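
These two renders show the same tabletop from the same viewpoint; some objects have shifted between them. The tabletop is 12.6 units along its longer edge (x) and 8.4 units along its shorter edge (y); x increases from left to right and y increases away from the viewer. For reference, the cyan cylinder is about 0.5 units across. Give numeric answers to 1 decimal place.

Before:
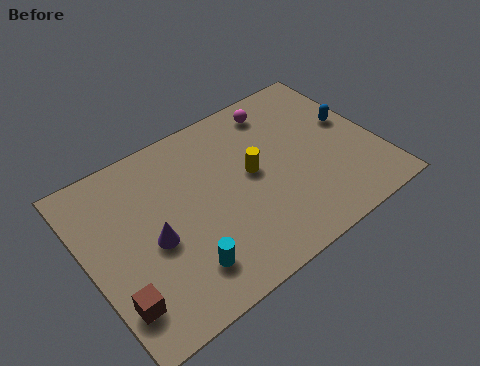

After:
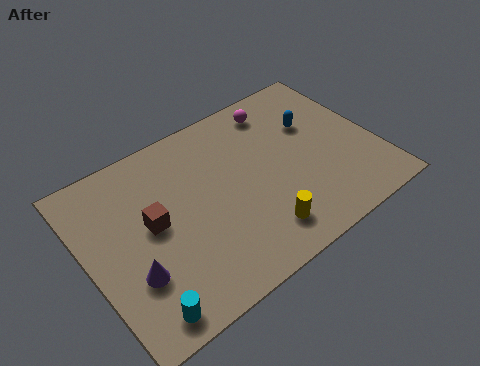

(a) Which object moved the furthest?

the brown cube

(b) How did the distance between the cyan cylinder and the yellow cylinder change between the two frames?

+0.8

The distance was about 4.5 in the first image and 5.3 in the second, so they moved 0.8 units further apart.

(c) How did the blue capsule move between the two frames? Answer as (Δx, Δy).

(-1.5, 0.7)

The blue capsule was at about (11.7, 4.8) and moved to about (10.2, 5.5).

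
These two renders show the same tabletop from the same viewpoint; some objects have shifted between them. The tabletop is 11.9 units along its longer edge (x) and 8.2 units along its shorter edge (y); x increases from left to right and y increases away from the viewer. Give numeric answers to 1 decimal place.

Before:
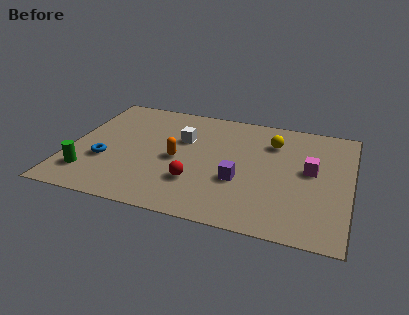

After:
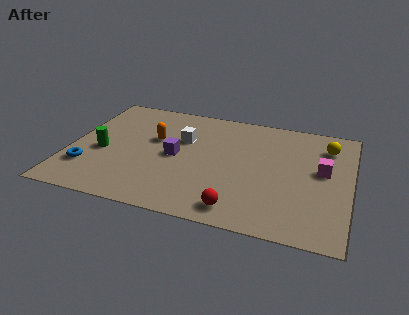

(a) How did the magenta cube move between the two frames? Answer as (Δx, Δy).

(0.5, 0.1)

The magenta cube was at about (10.2, 4.5) and moved to about (10.7, 4.6).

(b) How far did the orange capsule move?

1.6

From (4.6, 3.8) to (3.5, 5.0), the orange capsule covered √(1.1² + 1.2²) ≈ 1.6 units.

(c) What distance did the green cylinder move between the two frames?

1.7

The green cylinder was near (1.0, 1.8) before and (1.4, 3.5) after, so it travelled √(0.4² + 1.7²) ≈ 1.7 units.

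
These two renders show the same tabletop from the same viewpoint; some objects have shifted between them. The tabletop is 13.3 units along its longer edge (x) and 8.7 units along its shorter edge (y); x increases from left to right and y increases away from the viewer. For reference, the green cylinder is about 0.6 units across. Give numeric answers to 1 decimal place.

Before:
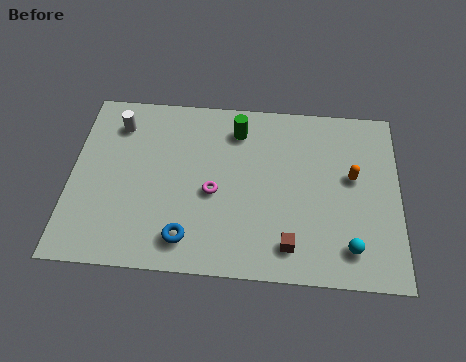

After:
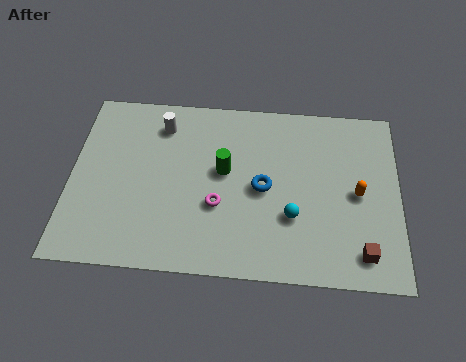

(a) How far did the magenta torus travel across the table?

0.6

The magenta torus moved from about (5.8, 3.8) to (6.0, 3.2), a distance of √(0.2² + 0.6²) ≈ 0.6.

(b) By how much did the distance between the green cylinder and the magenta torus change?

-1.6

They were about 3.3 units apart before and 1.7 after — 1.6 units closer together.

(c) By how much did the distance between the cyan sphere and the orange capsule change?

-0.5

They were about 3.4 units apart before and 2.9 after — 0.5 units closer together.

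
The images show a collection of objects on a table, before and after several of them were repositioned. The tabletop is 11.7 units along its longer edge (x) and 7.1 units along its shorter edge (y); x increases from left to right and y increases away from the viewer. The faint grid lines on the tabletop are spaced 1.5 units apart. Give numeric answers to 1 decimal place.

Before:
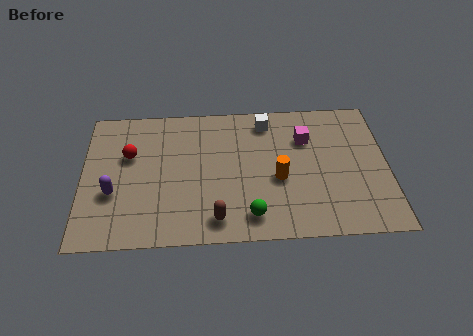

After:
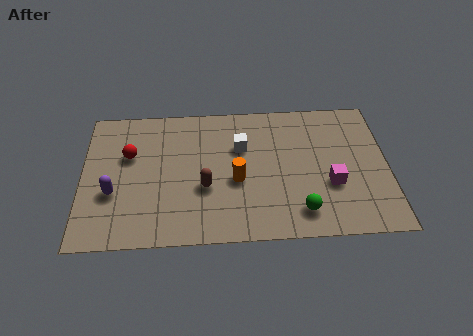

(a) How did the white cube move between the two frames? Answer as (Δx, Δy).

(-1.0, -1.3)

From the two frames, the white cube sits at roughly (7.1, 6.0) before and (6.1, 4.7) after.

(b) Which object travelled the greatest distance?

the magenta cube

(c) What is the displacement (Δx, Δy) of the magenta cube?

(0.9, -2.4)

The magenta cube started near (8.6, 5.0) and ended near (9.5, 2.6).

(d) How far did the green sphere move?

1.9

From (6.4, 1.2) to (8.3, 1.3), the green sphere covered √(1.9² + 0.1²) ≈ 1.9 units.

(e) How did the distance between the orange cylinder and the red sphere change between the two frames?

-1.5

The distance was about 5.9 in the first image and 4.4 in the second, so they moved 1.5 units closer together.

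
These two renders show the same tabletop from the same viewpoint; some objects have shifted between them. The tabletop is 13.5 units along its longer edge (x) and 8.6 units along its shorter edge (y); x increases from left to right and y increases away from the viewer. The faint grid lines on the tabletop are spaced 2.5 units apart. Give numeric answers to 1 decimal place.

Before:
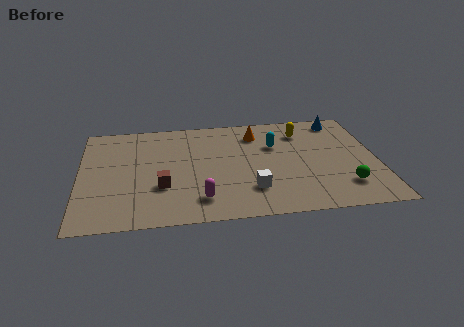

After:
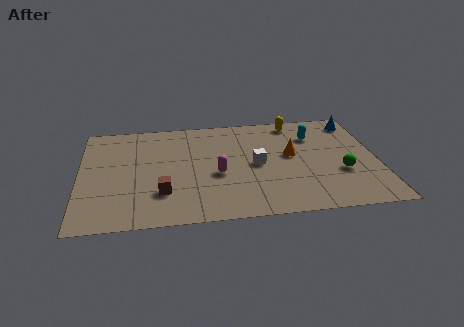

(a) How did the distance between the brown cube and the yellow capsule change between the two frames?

+0.6

They were about 7.5 units apart before and 8.1 after — 0.6 units further apart.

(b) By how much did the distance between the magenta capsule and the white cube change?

-0.5

Before: roughly 2.4 units apart; after: 1.9. That's 0.5 units closer together.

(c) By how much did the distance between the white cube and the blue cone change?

-1.2

The distance was about 6.8 in the first image and 5.6 in the second, so they moved 1.2 units closer together.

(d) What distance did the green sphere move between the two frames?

1.1

The green sphere was near (11.9, 2.0) before and (11.8, 3.1) after, so it travelled √(0.1² + 1.1²) ≈ 1.1 units.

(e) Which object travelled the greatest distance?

the orange cone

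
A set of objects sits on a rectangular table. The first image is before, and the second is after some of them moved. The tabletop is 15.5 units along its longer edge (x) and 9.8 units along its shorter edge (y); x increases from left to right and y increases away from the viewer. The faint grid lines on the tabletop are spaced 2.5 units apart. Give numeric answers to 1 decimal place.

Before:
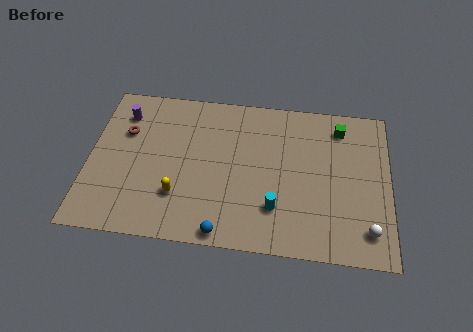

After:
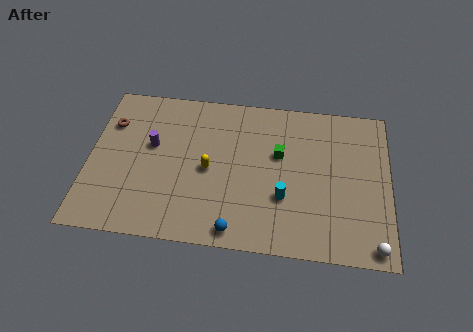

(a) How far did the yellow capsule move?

2.3

The yellow capsule was near (4.7, 2.8) before and (6.2, 4.6) after, so it travelled √(1.5² + 1.8²) ≈ 2.3 units.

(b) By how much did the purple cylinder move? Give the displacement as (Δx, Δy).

(1.6, -1.9)

The purple cylinder started near (1.6, 7.7) and ended near (3.2, 5.8).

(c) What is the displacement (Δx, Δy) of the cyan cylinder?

(0.4, 0.7)

The cyan cylinder was at about (9.7, 2.6) and moved to about (10.1, 3.3).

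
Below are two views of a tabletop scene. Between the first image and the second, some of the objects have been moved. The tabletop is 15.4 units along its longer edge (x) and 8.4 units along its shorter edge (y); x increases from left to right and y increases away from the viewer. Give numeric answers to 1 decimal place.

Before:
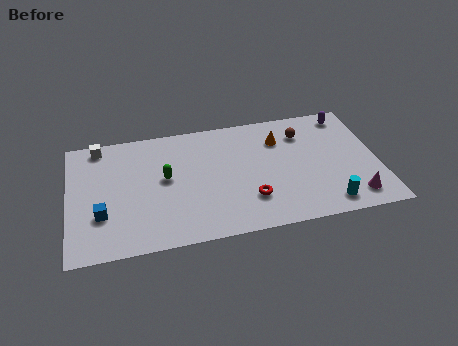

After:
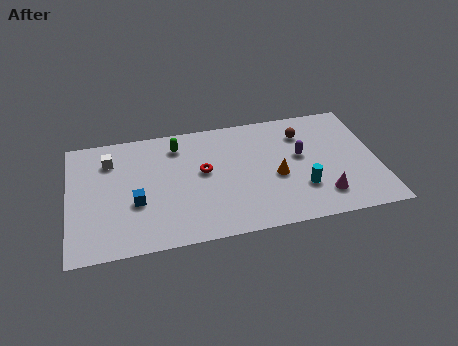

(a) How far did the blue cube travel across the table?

1.8

From (1.6, 2.7) to (3.3, 3.2), the blue cube covered √(1.7² + 0.5²) ≈ 1.8 units.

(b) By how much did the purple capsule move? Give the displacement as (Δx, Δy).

(-2.5, -2.5)

The purple capsule was at about (14.1, 7.3) and moved to about (11.6, 4.8).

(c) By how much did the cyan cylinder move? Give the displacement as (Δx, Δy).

(-1.2, 1.3)

The cyan cylinder was at about (12.7, 1.2) and moved to about (11.5, 2.5).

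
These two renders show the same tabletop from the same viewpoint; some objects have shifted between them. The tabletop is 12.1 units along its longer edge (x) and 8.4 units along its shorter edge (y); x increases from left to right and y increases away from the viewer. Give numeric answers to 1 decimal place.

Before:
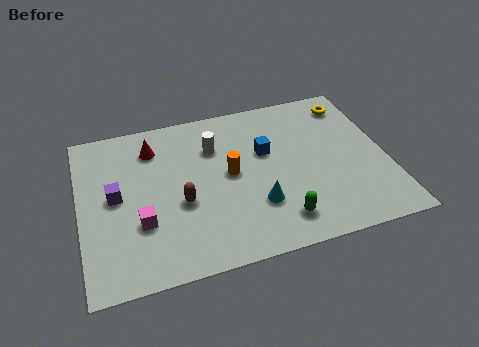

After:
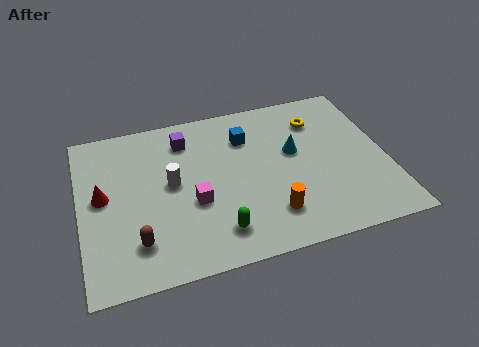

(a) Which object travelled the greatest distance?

the purple cube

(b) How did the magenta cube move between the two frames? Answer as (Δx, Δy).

(2.1, 0.5)

From the two frames, the magenta cube sits at roughly (2.3, 2.8) before and (4.4, 3.3) after.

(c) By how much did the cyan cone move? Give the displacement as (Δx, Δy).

(1.7, 2.4)

The cyan cone was at about (6.8, 2.5) and moved to about (8.5, 4.9).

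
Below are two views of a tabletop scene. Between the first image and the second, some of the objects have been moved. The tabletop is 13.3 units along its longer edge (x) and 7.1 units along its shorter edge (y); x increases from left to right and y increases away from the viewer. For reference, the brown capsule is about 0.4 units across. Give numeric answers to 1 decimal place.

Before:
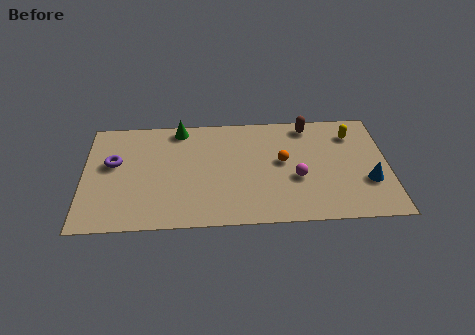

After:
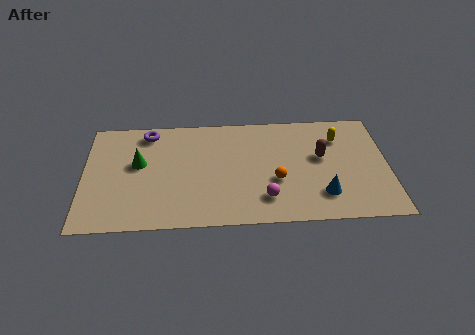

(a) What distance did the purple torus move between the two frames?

2.4

From (1.3, 4.2) to (2.8, 6.1), the purple torus covered √(1.5² + 1.9²) ≈ 2.4 units.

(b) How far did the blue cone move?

2.1

The blue cone moved from about (12.4, 2.4) to (10.4, 1.7), a distance of √(2.0² + 0.7²) ≈ 2.1.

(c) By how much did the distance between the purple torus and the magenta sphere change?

-1.3

Before: roughly 8.1 units apart; after: 6.8. That's 1.3 units closer together.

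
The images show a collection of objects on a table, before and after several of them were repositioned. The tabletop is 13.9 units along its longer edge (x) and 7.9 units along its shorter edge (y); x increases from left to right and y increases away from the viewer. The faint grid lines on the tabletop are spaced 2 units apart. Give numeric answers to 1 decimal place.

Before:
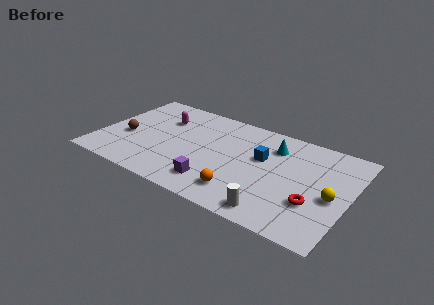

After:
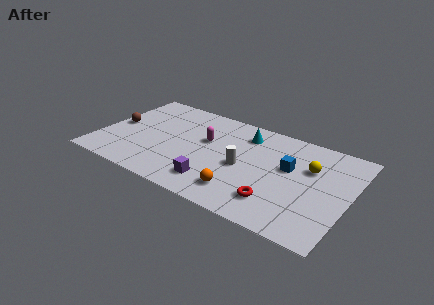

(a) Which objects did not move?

the orange sphere and the purple cube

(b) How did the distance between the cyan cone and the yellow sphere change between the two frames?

-0.3

The distance was about 4.3 in the first image and 4.0 in the second, so they moved 0.3 units closer together.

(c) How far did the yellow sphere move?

2.2

The yellow sphere was near (13.0, 3.5) before and (11.6, 5.2) after, so it travelled √(1.4² + 1.7²) ≈ 2.2 units.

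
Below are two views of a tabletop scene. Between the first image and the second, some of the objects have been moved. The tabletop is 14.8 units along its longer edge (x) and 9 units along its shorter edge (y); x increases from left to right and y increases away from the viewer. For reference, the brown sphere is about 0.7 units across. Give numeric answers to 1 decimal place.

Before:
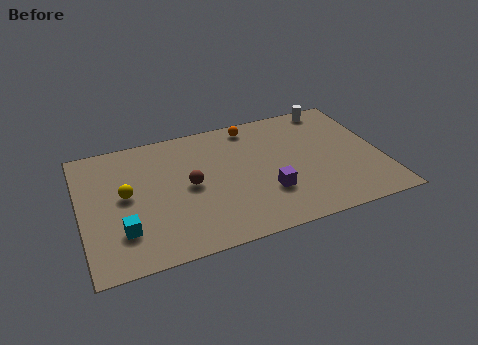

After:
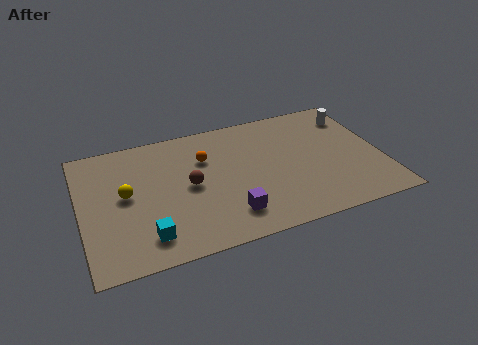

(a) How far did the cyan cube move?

1.3

The cyan cube was near (1.9, 2.4) before and (3.0, 1.7) after, so it travelled √(1.1² + 0.7²) ≈ 1.3 units.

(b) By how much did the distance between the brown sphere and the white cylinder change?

+0.6

Before: roughly 8.3 units apart; after: 8.9. That's 0.6 units further apart.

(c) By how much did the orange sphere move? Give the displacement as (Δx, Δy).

(-2.5, -1.7)

From the two frames, the orange sphere sits at roughly (8.7, 7.9) before and (6.2, 6.2) after.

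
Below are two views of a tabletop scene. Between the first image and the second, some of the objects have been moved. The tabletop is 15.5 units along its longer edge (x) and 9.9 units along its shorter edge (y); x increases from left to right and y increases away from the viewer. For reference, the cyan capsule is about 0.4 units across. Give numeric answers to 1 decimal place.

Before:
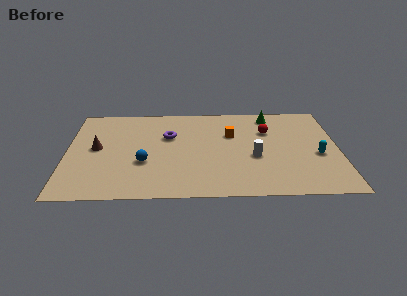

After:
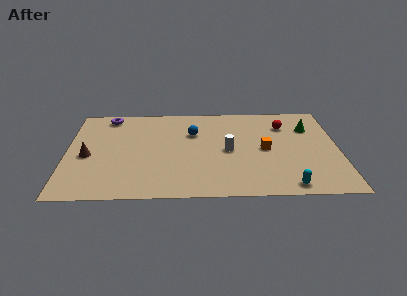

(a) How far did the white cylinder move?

1.7

From (10.7, 4.0) to (9.2, 4.7), the white cylinder covered √(1.5² + 0.7²) ≈ 1.7 units.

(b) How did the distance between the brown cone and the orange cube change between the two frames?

+2.3

They were about 7.8 units apart before and 10.1 after — 2.3 units further apart.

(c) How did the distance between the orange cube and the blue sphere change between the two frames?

-1.3

Before: roughly 5.8 units apart; after: 4.5. That's 1.3 units closer together.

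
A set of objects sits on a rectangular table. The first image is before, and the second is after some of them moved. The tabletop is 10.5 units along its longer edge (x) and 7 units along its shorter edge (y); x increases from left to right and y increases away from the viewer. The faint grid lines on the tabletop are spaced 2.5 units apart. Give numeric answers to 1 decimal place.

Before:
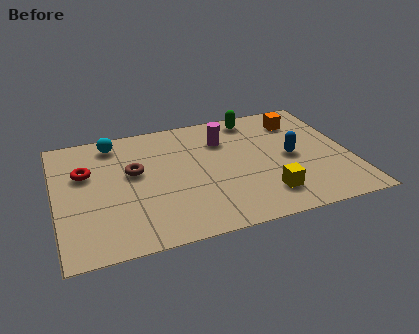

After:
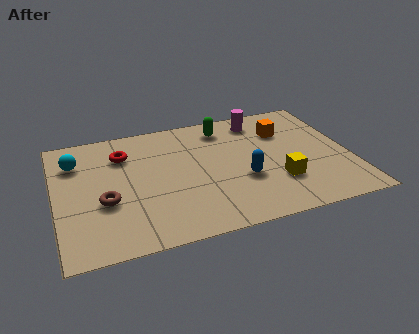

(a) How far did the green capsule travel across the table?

1.1

The green capsule was near (7.3, 6.1) before and (6.2, 5.8) after, so it travelled √(1.1² + 0.3²) ≈ 1.1 units.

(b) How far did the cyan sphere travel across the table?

1.6

The cyan sphere was near (2.2, 6.0) before and (0.8, 5.2) after, so it travelled √(1.4² + 0.8²) ≈ 1.6 units.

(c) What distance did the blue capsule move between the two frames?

2.0

The blue capsule moved from about (8.4, 3.4) to (6.6, 2.6), a distance of √(1.8² + 0.8²) ≈ 2.0.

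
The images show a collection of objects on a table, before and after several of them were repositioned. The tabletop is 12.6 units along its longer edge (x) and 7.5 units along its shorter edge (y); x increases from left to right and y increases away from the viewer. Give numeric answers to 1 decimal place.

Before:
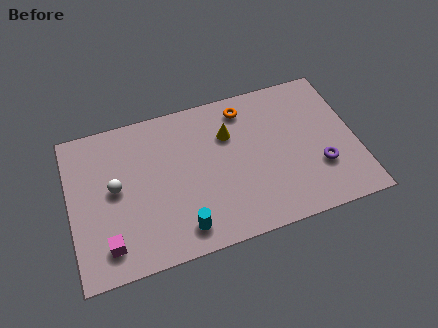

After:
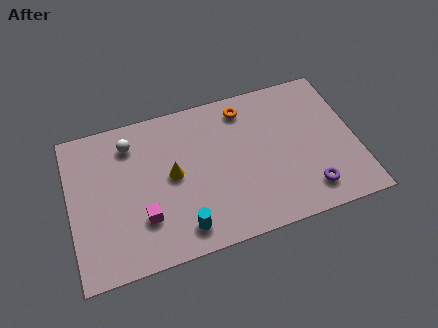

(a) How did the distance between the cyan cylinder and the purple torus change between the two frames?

-0.7

Before: roughly 6.3 units apart; after: 5.6. That's 0.7 units closer together.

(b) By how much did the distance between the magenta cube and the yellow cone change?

-4.6

Before: roughly 6.8 units apart; after: 2.2. That's 4.6 units closer together.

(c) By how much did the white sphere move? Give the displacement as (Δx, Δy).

(0.8, 2.0)

The white sphere was at about (2.0, 4.0) and moved to about (2.8, 6.0).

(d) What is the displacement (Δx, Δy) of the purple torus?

(-0.6, -1.0)

The purple torus started near (10.9, 2.4) and ended near (10.3, 1.4).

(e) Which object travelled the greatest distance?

the yellow cone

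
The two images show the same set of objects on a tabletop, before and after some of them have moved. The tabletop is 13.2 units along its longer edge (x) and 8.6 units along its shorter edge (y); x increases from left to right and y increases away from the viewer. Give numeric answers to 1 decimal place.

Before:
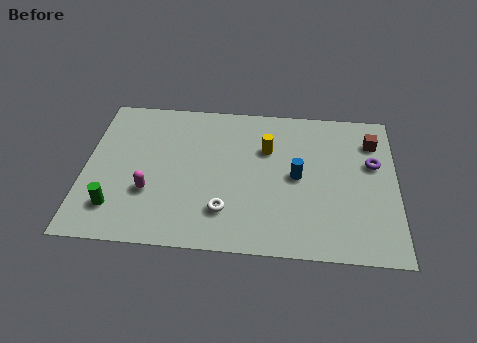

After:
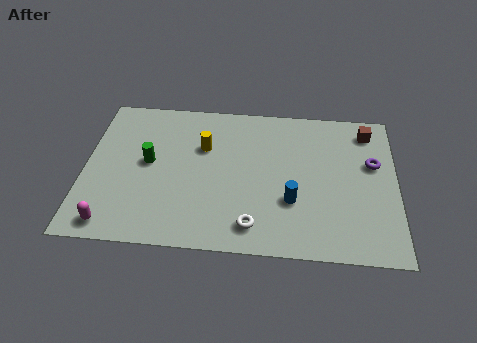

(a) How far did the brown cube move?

0.6

The brown cube moved from about (12.2, 6.6) to (12.0, 7.2), a distance of √(0.2² + 0.6²) ≈ 0.6.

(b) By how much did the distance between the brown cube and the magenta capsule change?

+2.3

Before: roughly 10.1 units apart; after: 12.4. That's 2.3 units further apart.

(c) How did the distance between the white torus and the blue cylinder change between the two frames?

-1.5

Before: roughly 3.7 units apart; after: 2.2. That's 1.5 units closer together.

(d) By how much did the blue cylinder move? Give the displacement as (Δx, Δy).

(-0.2, -1.4)

The blue cylinder was at about (9.0, 4.3) and moved to about (8.8, 2.9).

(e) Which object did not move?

the purple torus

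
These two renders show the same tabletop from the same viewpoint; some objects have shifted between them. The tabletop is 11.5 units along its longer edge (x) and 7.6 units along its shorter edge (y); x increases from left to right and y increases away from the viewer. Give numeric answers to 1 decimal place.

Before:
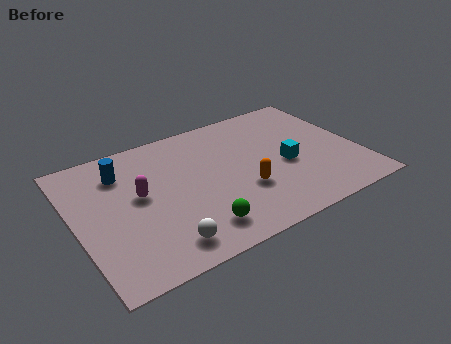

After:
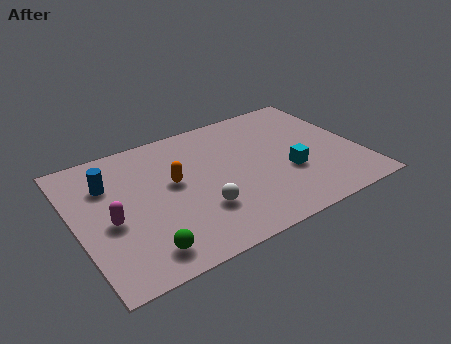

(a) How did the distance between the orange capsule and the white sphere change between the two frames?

-1.6

The distance was about 3.8 in the first image and 2.2 in the second, so they moved 1.6 units closer together.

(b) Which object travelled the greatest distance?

the orange capsule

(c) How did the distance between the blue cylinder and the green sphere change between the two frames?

-0.7

The distance was about 5.0 in the first image and 4.3 in the second, so they moved 0.7 units closer together.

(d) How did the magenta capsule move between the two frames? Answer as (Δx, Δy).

(-1.3, -0.9)

The magenta capsule started near (2.6, 4.2) and ended near (1.3, 3.3).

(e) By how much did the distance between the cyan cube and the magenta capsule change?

+1.2

Before: roughly 6.0 units apart; after: 7.2. That's 1.2 units further apart.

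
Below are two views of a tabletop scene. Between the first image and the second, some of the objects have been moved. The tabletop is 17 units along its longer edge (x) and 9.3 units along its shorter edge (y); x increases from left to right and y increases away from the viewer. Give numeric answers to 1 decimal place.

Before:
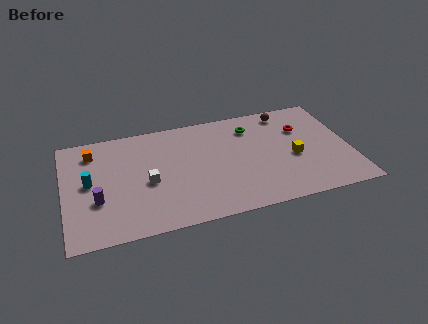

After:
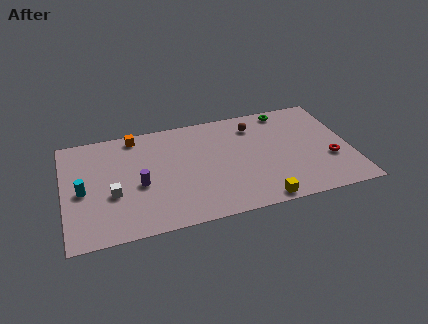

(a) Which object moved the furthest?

the yellow cube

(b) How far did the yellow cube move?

3.9

The yellow cube was near (13.6, 4.0) before and (11.3, 0.8) after, so it travelled √(2.3² + 3.2²) ≈ 3.9 units.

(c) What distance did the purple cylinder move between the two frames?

2.6

The purple cylinder moved from about (1.9, 3.3) to (4.4, 4.0), a distance of √(2.5² + 0.7²) ≈ 2.6.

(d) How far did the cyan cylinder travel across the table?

0.7

The cyan cylinder was near (1.5, 4.9) before and (1.1, 4.3) after, so it travelled √(0.4² + 0.6²) ≈ 0.7 units.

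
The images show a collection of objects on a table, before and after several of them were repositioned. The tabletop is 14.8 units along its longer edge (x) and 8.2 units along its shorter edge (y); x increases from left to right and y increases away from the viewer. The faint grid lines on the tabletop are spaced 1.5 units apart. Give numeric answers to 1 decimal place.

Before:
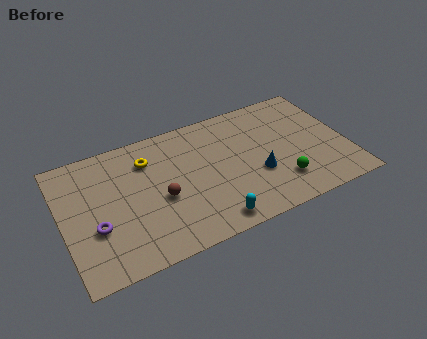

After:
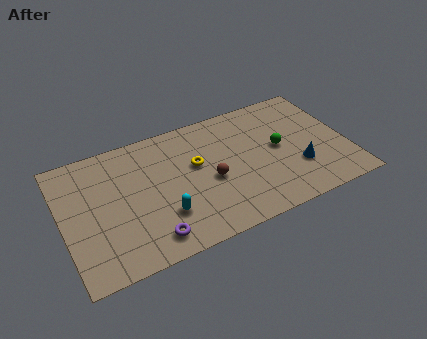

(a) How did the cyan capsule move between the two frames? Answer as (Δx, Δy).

(-2.3, 1.4)

The cyan capsule started near (7.3, 1.0) and ended near (5.0, 2.4).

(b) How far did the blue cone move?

2.1

The blue cone moved from about (10.0, 3.0) to (12.1, 2.6), a distance of √(2.1² + 0.4²) ≈ 2.1.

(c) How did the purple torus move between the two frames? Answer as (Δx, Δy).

(2.6, -1.7)

The purple torus started near (1.6, 3.0) and ended near (4.2, 1.3).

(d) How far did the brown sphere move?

2.6

The brown sphere moved from about (5.0, 3.5) to (7.6, 3.6), a distance of √(2.6² + 0.1²) ≈ 2.6.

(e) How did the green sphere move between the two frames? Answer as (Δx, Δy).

(0.2, 2.3)

From the two frames, the green sphere sits at roughly (11.1, 2.0) before and (11.3, 4.3) after.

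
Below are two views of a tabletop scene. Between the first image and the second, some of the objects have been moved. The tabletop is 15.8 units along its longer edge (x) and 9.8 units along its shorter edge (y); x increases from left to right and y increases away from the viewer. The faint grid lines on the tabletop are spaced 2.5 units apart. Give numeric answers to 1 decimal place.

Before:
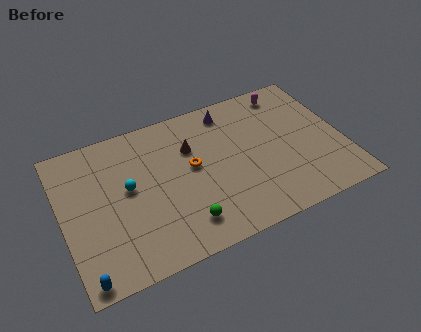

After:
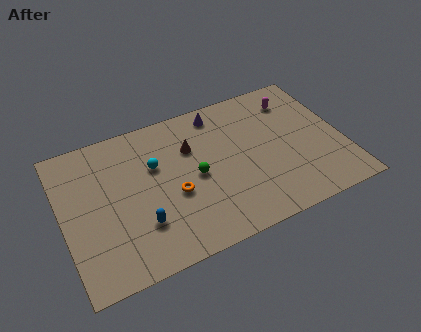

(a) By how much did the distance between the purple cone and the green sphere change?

-3.1

The distance was about 7.3 in the first image and 4.2 in the second, so they moved 3.1 units closer together.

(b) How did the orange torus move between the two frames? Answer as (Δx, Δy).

(-1.2, -1.4)

From the two frames, the orange torus sits at roughly (7.3, 5.4) before and (6.1, 4.0) after.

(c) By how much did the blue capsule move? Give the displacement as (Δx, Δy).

(3.3, 2.0)

The blue capsule was at about (0.8, 0.8) and moved to about (4.1, 2.8).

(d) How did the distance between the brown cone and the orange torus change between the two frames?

+1.7

They were about 1.3 units apart before and 3.0 after — 1.7 units further apart.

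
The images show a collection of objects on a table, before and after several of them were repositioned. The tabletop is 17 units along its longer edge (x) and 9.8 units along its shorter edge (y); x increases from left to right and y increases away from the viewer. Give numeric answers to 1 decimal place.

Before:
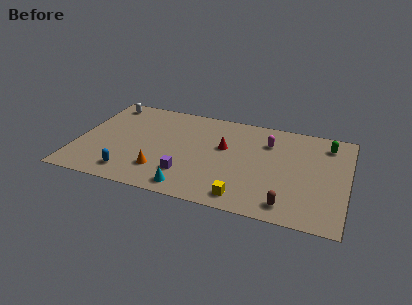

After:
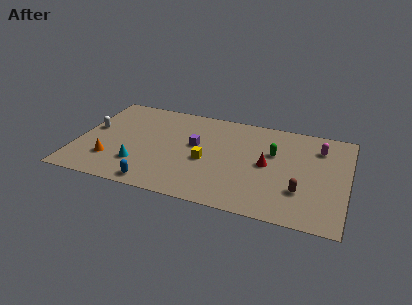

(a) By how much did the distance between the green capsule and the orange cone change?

-0.9

They were about 11.5 units apart before and 10.6 after — 0.9 units closer together.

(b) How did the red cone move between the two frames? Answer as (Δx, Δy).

(2.8, -1.0)

The red cone was at about (9.2, 5.9) and moved to about (12.0, 4.9).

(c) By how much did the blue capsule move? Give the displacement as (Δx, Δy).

(1.7, -0.6)

The blue capsule was at about (3.6, 1.6) and moved to about (5.3, 1.0).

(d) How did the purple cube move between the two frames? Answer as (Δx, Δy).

(0.3, 3.1)

From the two frames, the purple cube sits at roughly (7.1, 2.5) before and (7.4, 5.6) after.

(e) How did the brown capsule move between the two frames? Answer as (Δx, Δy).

(0.7, 1.5)

From the two frames, the brown capsule sits at roughly (13.5, 1.4) before and (14.2, 2.9) after.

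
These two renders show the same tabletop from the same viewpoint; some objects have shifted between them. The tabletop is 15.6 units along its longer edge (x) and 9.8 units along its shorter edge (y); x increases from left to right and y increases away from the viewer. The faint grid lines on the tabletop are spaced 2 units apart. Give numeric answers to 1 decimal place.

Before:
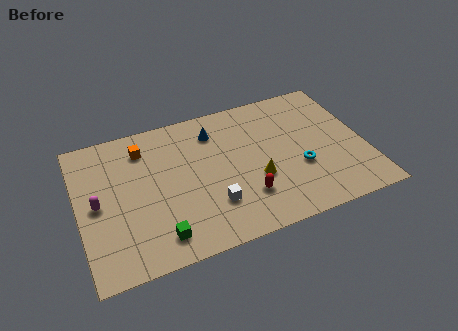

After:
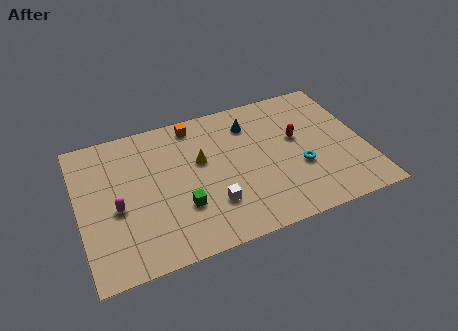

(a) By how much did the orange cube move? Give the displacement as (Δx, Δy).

(2.9, 0.8)

The orange cube started near (3.7, 7.8) and ended near (6.6, 8.6).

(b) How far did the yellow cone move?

3.6

From (9.5, 3.6) to (6.7, 5.9), the yellow cone covered √(2.8² + 2.3²) ≈ 3.6 units.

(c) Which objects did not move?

the white cube and the cyan torus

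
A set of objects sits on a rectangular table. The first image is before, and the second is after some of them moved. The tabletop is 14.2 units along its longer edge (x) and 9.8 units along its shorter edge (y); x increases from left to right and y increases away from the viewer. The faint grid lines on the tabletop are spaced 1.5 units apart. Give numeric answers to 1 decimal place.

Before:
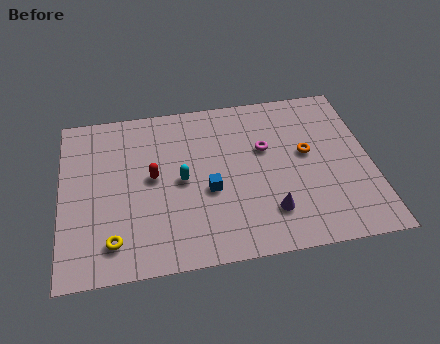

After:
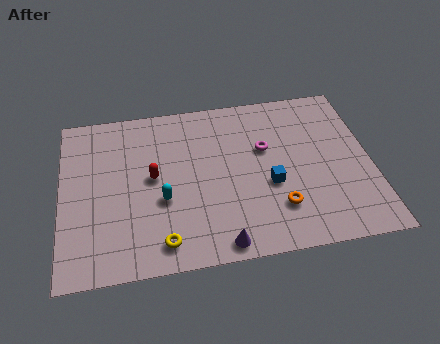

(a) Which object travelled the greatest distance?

the orange torus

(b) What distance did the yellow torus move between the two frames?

2.2

The yellow torus was near (2.3, 1.8) before and (4.5, 1.4) after, so it travelled √(2.2² + 0.4²) ≈ 2.2 units.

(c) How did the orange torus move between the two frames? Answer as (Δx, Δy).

(-1.5, -3.0)

From the two frames, the orange torus sits at roughly (11.3, 5.5) before and (9.8, 2.5) after.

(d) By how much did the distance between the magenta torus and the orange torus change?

+1.6

The distance was about 2.0 in the first image and 3.6 in the second, so they moved 1.6 units further apart.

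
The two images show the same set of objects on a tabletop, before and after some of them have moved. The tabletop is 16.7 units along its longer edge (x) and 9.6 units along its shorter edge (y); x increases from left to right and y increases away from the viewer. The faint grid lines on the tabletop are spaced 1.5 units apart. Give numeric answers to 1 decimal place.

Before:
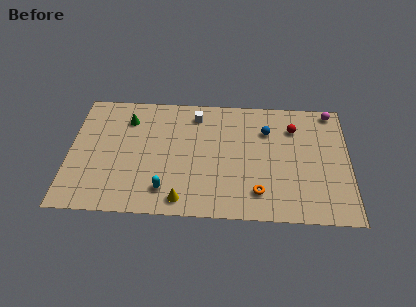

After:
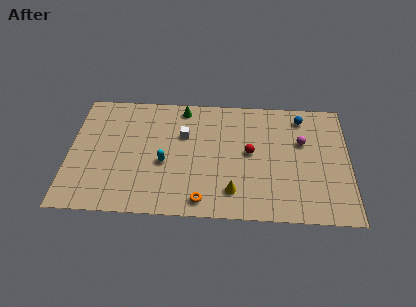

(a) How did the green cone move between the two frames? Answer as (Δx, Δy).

(3.3, 1.1)

From the two frames, the green cone sits at roughly (3.4, 7.4) before and (6.7, 8.5) after.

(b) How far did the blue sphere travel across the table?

2.4

The blue sphere was near (11.8, 6.9) before and (13.9, 8.1) after, so it travelled √(2.1² + 1.2²) ≈ 2.4 units.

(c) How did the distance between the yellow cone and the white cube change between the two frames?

-1.6

They were about 6.8 units apart before and 5.2 after — 1.6 units closer together.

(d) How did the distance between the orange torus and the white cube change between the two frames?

-1.9

Before: roughly 7.1 units apart; after: 5.2. That's 1.9 units closer together.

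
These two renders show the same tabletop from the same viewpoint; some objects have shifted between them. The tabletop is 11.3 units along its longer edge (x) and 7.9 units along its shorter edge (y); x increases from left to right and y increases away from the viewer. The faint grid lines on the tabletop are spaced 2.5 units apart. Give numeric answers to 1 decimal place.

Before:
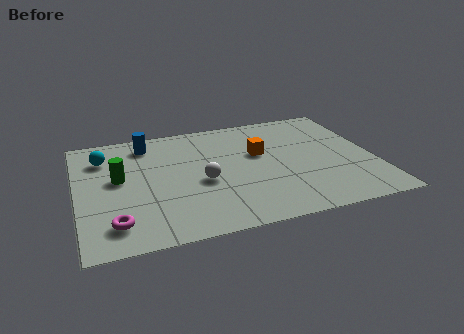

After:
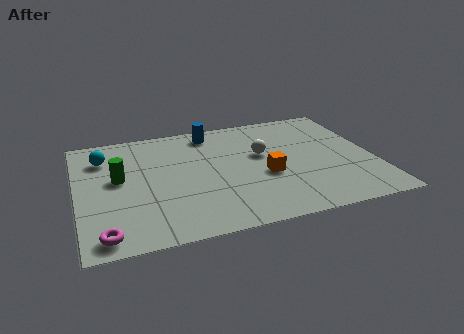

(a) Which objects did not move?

the cyan sphere and the green cylinder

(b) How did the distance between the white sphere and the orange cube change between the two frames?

-1.2

The distance was about 2.7 in the first image and 1.5 in the second, so they moved 1.2 units closer together.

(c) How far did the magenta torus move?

0.7

The magenta torus was near (1.3, 1.5) before and (0.9, 0.9) after, so it travelled √(0.4² + 0.6²) ≈ 0.7 units.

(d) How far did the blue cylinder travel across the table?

2.5

From (2.8, 6.6) to (5.3, 6.8), the blue cylinder covered √(2.5² + 0.2²) ≈ 2.5 units.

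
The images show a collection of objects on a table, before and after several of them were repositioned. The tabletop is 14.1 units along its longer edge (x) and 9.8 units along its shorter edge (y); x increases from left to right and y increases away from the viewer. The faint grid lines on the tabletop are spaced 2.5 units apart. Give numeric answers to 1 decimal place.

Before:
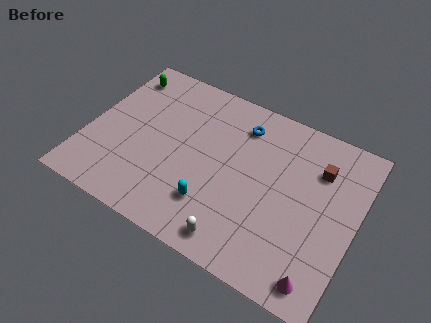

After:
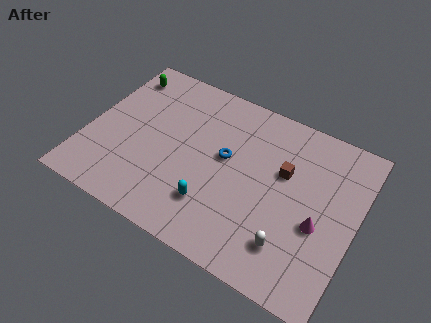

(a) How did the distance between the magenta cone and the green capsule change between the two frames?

-1.7

The distance was about 13.6 in the first image and 11.9 in the second, so they moved 1.7 units closer together.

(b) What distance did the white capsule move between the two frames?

2.8

The white capsule was near (8.5, 1.2) before and (11.1, 2.2) after, so it travelled √(2.6² + 1.0²) ≈ 2.8 units.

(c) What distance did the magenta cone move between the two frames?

2.8

The magenta cone moved from about (12.8, 1.2) to (12.3, 4.0), a distance of √(0.5² + 2.8²) ≈ 2.8.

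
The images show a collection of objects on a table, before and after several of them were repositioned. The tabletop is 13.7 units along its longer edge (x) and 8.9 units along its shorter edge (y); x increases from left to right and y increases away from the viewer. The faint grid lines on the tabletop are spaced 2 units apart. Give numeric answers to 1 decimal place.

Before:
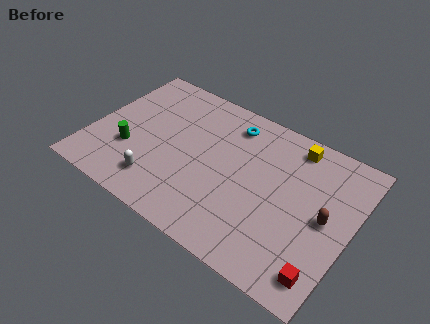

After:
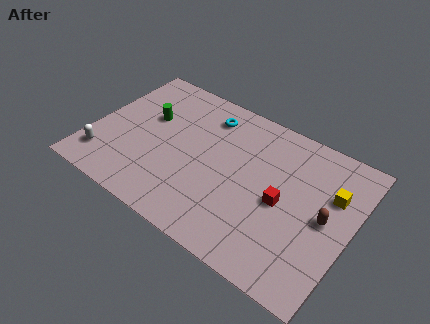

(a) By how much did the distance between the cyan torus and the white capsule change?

+0.9

They were about 6.2 units apart before and 7.1 after — 0.9 units further apart.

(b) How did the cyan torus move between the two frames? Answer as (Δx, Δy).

(-1.3, -0.1)

The cyan torus was at about (6.9, 7.3) and moved to about (5.6, 7.2).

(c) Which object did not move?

the brown capsule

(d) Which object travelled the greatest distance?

the red cube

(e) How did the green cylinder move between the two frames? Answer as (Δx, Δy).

(0.5, 2.5)

The green cylinder started near (2.2, 3.0) and ended near (2.7, 5.5).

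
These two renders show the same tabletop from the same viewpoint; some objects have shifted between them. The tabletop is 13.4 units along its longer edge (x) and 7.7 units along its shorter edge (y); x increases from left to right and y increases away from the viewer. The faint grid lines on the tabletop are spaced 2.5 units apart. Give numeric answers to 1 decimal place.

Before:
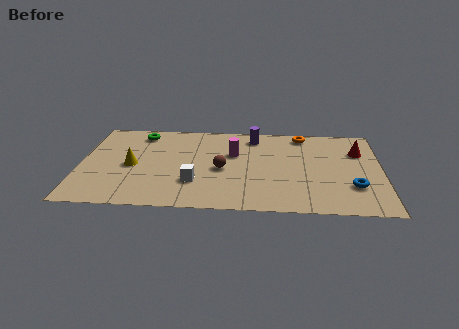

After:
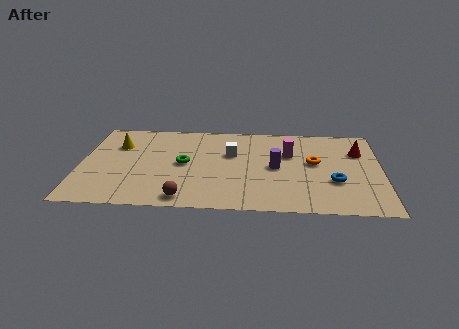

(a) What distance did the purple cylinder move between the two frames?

2.9

From (7.7, 6.5) to (8.7, 3.8), the purple cylinder covered √(1.0² + 2.7²) ≈ 2.9 units.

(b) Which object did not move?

the red cone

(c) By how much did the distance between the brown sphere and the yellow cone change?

+1.5

They were about 4.0 units apart before and 5.5 after — 1.5 units further apart.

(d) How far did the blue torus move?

0.9

From (12.1, 2.3) to (11.3, 2.7), the blue torus covered √(0.8² + 0.4²) ≈ 0.9 units.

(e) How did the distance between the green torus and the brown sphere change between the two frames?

-1.8

They were about 4.8 units apart before and 3.0 after — 1.8 units closer together.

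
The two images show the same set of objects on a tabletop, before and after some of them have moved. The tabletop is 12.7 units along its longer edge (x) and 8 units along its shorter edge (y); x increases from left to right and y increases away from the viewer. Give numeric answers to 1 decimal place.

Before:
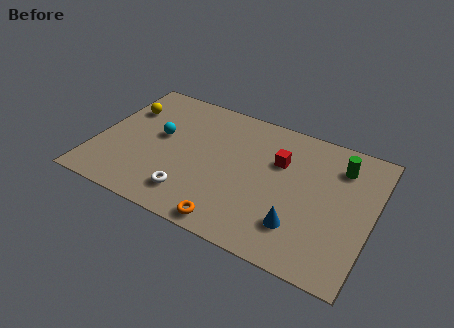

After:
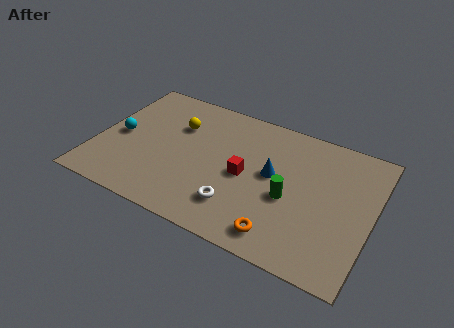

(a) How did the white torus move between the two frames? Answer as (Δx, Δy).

(2.1, 0.3)

The white torus started near (4.7, 1.6) and ended near (6.8, 1.9).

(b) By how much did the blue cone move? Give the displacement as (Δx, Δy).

(-1.5, 2.4)

The blue cone was at about (9.6, 2.0) and moved to about (8.1, 4.4).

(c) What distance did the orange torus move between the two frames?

2.2

From (6.7, 0.8) to (8.9, 1.2), the orange torus covered √(2.2² + 0.4²) ≈ 2.2 units.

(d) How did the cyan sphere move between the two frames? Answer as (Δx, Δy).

(-1.8, -0.7)

From the two frames, the cyan sphere sits at roughly (2.8, 4.5) before and (1.0, 3.8) after.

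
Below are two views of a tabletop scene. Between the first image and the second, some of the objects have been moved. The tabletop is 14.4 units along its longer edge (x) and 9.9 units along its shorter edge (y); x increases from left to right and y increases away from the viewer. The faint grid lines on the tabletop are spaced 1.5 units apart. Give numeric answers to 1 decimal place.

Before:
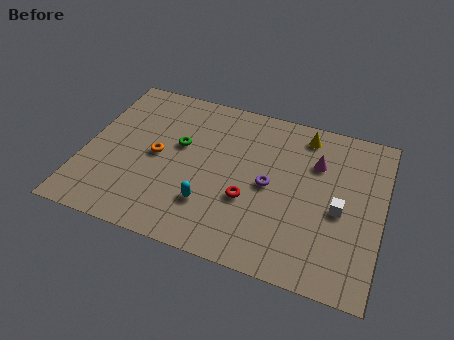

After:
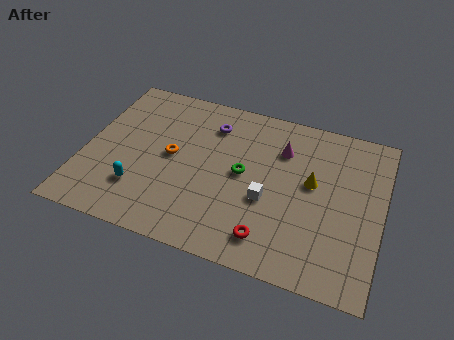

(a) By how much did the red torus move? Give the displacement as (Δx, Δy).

(1.2, -1.9)

The red torus was at about (8.1, 3.6) and moved to about (9.3, 1.7).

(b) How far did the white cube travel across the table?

3.4

From (12.4, 4.4) to (9.0, 3.9), the white cube covered √(3.4² + 0.5²) ≈ 3.4 units.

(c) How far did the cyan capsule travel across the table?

3.4

The cyan capsule moved from about (6.3, 2.7) to (2.9, 2.6), a distance of √(3.4² + 0.1²) ≈ 3.4.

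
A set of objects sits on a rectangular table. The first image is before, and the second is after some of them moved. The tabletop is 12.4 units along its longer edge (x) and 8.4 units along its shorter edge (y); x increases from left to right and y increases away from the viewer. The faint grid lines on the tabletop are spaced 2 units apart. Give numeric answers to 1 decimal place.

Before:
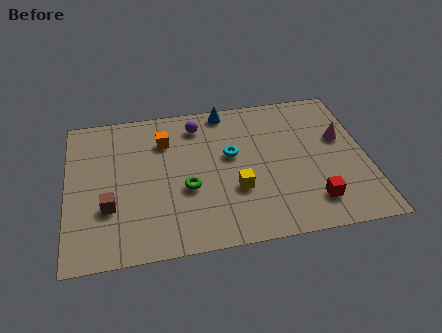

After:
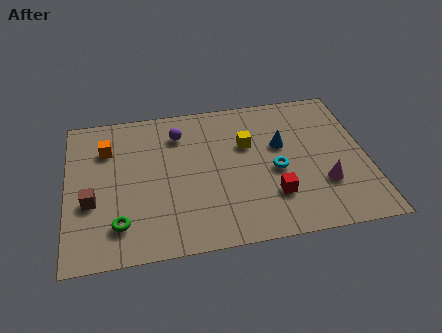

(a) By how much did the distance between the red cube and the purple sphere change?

-1.3

They were about 6.9 units apart before and 5.6 after — 1.3 units closer together.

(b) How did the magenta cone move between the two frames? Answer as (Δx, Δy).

(-0.9, -2.5)

The magenta cone was at about (11.4, 5.1) and moved to about (10.5, 2.6).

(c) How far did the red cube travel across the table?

1.7

The red cube was near (10.0, 1.7) before and (8.4, 2.3) after, so it travelled √(1.6² + 0.6²) ≈ 1.7 units.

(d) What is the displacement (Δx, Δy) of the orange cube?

(-2.4, -0.1)

The orange cube started near (4.1, 6.2) and ended near (1.7, 6.1).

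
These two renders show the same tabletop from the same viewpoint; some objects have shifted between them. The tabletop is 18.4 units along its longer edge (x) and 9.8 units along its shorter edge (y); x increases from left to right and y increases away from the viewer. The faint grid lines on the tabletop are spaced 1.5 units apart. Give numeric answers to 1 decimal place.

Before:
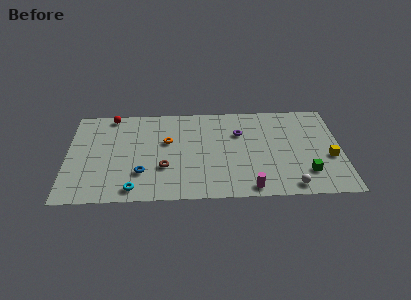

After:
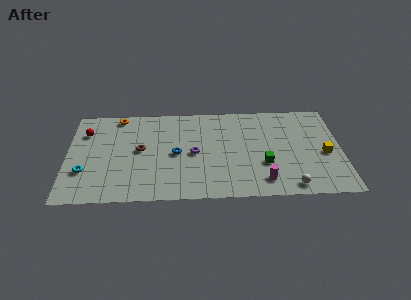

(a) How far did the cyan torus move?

3.8

From (4.5, 1.2) to (1.2, 3.1), the cyan torus covered √(3.3² + 1.9²) ≈ 3.8 units.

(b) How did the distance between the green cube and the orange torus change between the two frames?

+1.2

They were about 10.0 units apart before and 11.2 after — 1.2 units further apart.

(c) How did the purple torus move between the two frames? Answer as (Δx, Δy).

(-3.1, -2.0)

From the two frames, the purple torus sits at roughly (11.6, 6.7) before and (8.5, 4.7) after.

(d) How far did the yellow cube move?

0.5

The yellow cube moved from about (17.6, 3.9) to (17.3, 4.3), a distance of √(0.3² + 0.4²) ≈ 0.5.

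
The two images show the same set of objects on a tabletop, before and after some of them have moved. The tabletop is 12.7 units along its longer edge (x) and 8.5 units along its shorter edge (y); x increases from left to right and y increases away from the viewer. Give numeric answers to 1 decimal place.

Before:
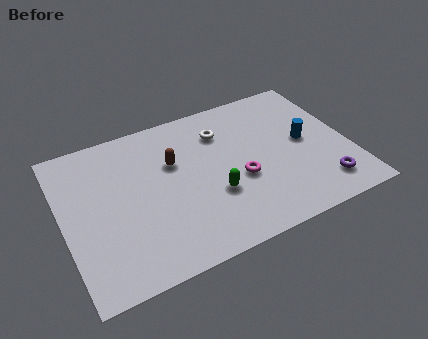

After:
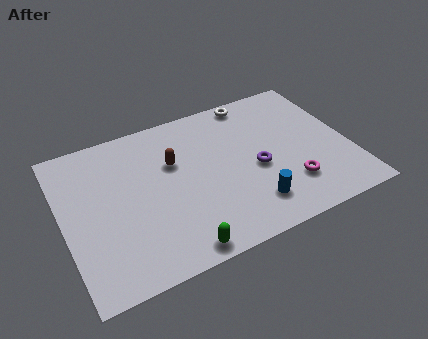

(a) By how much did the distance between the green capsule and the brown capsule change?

+1.8

They were about 2.9 units apart before and 4.7 after — 1.8 units further apart.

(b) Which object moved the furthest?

the blue cylinder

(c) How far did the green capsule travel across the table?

2.9

From (6.5, 3.0) to (4.6, 0.8), the green capsule covered √(1.9² + 2.2²) ≈ 2.9 units.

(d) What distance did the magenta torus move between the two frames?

2.4

The magenta torus moved from about (7.7, 3.4) to (9.8, 2.2), a distance of √(2.1² + 1.2²) ≈ 2.4.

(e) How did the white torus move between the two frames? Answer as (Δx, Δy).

(1.6, 1.3)

The white torus started near (7.3, 6.4) and ended near (8.9, 7.7).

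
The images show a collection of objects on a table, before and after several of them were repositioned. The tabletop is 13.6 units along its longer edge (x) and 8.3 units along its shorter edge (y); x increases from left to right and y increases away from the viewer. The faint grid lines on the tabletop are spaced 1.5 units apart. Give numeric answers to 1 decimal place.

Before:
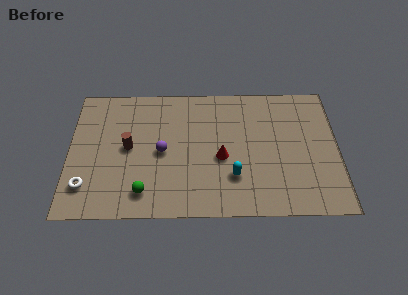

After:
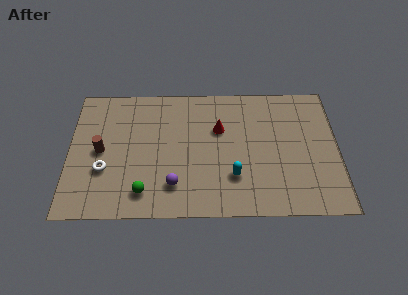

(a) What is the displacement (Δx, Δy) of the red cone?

(-0.1, 1.8)

From the two frames, the red cone sits at roughly (7.7, 3.6) before and (7.6, 5.4) after.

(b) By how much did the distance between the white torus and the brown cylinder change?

-2.0

Before: roughly 3.2 units apart; after: 1.2. That's 2.0 units closer together.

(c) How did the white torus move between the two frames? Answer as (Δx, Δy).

(0.9, 1.0)

The white torus was at about (0.9, 1.9) and moved to about (1.8, 2.9).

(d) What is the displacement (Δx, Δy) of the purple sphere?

(0.6, -2.1)

From the two frames, the purple sphere sits at roughly (4.7, 4.0) before and (5.3, 1.9) after.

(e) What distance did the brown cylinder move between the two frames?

1.4

The brown cylinder was near (3.0, 4.3) before and (1.6, 4.1) after, so it travelled √(1.4² + 0.2²) ≈ 1.4 units.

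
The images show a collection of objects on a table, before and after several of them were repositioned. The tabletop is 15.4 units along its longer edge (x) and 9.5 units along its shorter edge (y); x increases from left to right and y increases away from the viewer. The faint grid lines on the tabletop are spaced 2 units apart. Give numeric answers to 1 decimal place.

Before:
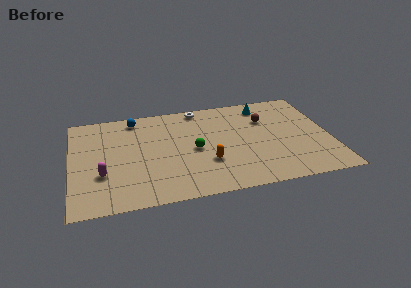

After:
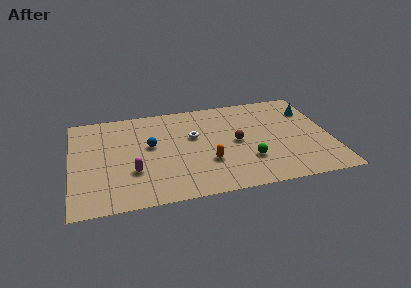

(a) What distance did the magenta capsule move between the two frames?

1.8

From (1.8, 3.2) to (3.6, 3.1), the magenta capsule covered √(1.8² + 0.1²) ≈ 1.8 units.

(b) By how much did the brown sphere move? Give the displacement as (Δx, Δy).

(-1.9, -1.9)

The brown sphere was at about (11.7, 6.6) and moved to about (9.8, 4.7).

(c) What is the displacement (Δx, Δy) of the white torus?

(-0.5, -2.8)

The white torus started near (7.8, 8.6) and ended near (7.3, 5.8).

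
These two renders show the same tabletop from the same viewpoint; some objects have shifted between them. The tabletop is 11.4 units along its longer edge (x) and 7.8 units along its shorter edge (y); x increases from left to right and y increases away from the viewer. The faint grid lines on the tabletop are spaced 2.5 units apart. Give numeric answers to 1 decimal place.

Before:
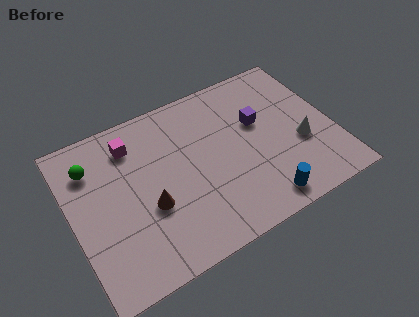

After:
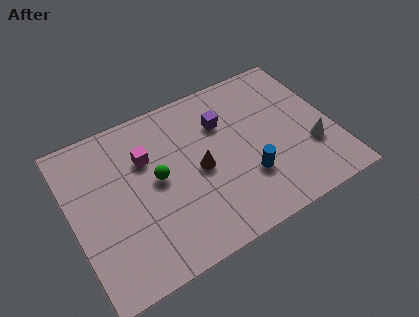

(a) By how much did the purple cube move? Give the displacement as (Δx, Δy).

(-1.5, 0.7)

The purple cube was at about (8.3, 4.8) and moved to about (6.8, 5.5).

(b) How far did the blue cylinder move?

1.5

From (7.8, 1.0) to (7.4, 2.4), the blue cylinder covered √(0.4² + 1.4²) ≈ 1.5 units.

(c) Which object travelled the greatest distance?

the green sphere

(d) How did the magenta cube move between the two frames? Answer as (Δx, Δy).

(0.5, -0.9)

From the two frames, the magenta cube sits at roughly (2.9, 6.2) before and (3.4, 5.3) after.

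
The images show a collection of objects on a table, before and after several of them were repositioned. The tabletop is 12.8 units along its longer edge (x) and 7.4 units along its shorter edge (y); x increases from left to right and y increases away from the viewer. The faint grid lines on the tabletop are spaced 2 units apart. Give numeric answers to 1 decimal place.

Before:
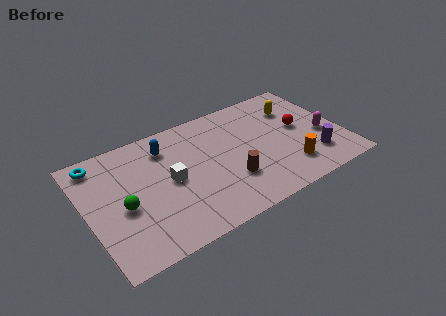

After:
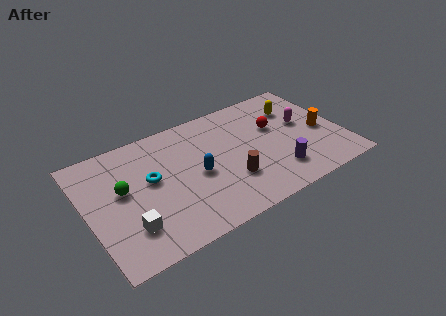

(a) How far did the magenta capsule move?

1.4

The magenta capsule was near (11.8, 3.0) before and (11.0, 4.2) after, so it travelled √(0.8² + 1.2²) ≈ 1.4 units.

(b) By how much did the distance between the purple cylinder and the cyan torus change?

-4.7

The distance was about 11.2 in the first image and 6.5 in the second, so they moved 4.7 units closer together.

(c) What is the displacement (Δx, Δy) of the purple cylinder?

(-1.9, -0.1)

From the two frames, the purple cylinder sits at roughly (11.1, 1.8) before and (9.2, 1.7) after.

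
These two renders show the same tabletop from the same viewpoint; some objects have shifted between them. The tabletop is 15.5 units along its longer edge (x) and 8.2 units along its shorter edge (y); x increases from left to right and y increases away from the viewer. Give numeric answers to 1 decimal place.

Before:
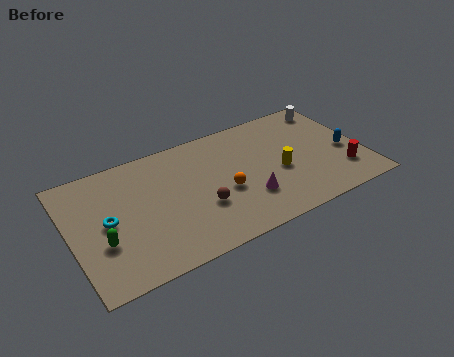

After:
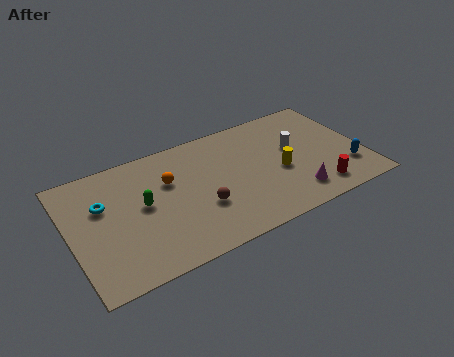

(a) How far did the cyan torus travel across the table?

1.2

The cyan torus moved from about (1.9, 4.1) to (1.8, 5.3), a distance of √(0.1² + 1.2²) ≈ 1.2.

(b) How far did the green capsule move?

2.7

From (1.5, 2.9) to (3.8, 4.4), the green capsule covered √(2.3² + 1.5²) ≈ 2.7 units.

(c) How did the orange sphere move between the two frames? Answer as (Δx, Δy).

(-2.7, 2.0)

The orange sphere was at about (8.0, 3.4) and moved to about (5.3, 5.4).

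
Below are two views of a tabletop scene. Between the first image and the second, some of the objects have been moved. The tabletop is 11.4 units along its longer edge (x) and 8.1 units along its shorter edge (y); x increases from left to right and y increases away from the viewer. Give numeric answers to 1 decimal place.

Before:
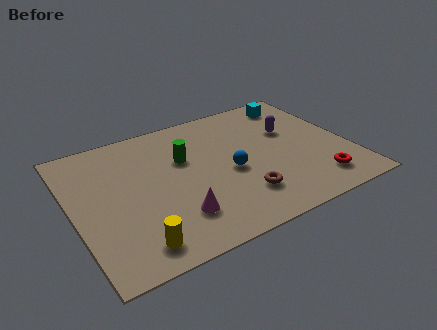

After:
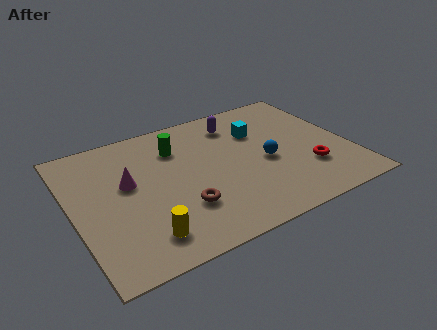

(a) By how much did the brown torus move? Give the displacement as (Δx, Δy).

(-2.4, 0.4)

From the two frames, the brown torus sits at roughly (6.6, 2.0) before and (4.2, 2.4) after.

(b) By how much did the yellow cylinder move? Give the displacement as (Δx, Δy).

(0.4, 0.3)

From the two frames, the yellow cylinder sits at roughly (2.1, 1.2) before and (2.5, 1.5) after.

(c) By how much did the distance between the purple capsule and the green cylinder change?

-1.9

They were about 4.5 units apart before and 2.6 after — 1.9 units closer together.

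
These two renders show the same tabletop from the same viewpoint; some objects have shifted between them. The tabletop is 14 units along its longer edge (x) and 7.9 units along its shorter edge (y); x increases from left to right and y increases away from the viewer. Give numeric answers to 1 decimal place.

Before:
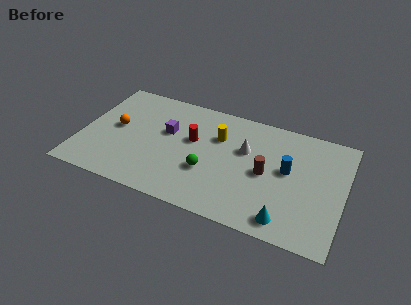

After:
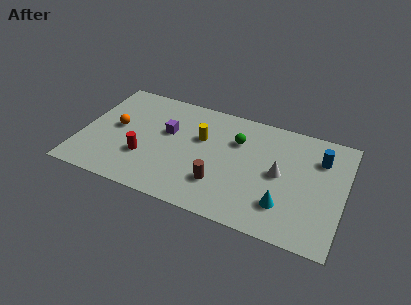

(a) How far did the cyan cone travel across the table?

0.9

The cyan cone was near (11.2, 1.1) before and (11.0, 2.0) after, so it travelled √(0.2² + 0.9²) ≈ 0.9 units.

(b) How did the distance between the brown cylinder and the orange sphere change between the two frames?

-2.0

They were about 8.1 units apart before and 6.1 after — 2.0 units closer together.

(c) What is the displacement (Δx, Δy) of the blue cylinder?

(1.6, 1.4)

From the two frames, the blue cylinder sits at roughly (11.0, 4.4) before and (12.6, 5.8) after.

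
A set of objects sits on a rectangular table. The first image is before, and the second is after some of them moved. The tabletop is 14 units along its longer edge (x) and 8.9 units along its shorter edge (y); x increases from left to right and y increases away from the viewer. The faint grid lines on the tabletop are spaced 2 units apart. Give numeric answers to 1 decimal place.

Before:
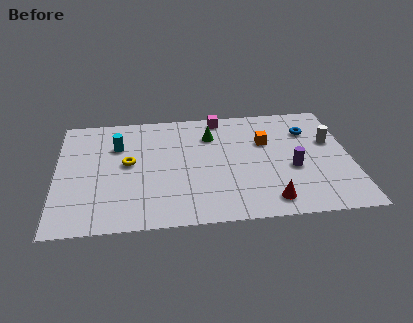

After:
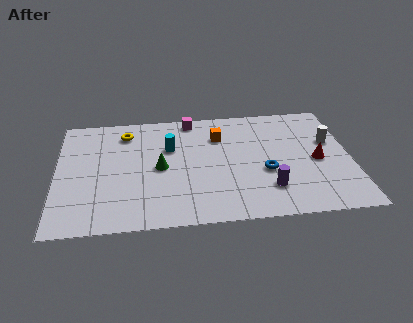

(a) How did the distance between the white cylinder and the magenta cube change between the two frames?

+1.3

Before: roughly 5.8 units apart; after: 7.1. That's 1.3 units further apart.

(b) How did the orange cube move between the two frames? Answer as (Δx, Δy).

(-2.2, 0.7)

The orange cube was at about (10.0, 5.8) and moved to about (7.8, 6.5).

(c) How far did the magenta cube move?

1.4

The magenta cube was near (7.9, 8.0) before and (6.5, 8.0) after, so it travelled √(1.4² + 0.0²) ≈ 1.4 units.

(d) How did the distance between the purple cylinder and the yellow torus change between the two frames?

+0.5

Before: roughly 7.9 units apart; after: 8.4. That's 0.5 units further apart.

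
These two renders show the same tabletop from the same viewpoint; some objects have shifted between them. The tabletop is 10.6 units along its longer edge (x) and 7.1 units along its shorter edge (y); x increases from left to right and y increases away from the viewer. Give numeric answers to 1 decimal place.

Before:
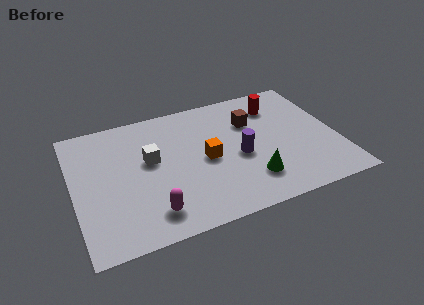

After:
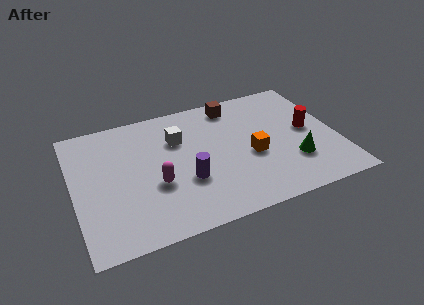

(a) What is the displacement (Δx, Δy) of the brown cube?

(-0.6, 1.2)

The brown cube was at about (7.3, 4.9) and moved to about (6.7, 6.1).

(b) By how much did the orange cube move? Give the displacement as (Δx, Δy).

(1.8, -0.4)

The orange cube was at about (5.3, 3.4) and moved to about (7.1, 3.0).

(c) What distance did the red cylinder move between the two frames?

2.1

The red cylinder moved from about (8.4, 5.5) to (9.5, 3.7), a distance of √(1.1² + 1.8²) ≈ 2.1.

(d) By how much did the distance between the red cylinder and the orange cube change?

-1.2

Before: roughly 3.7 units apart; after: 2.5. That's 1.2 units closer together.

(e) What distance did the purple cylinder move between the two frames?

2.3

The purple cylinder was near (6.6, 3.1) before and (4.4, 2.5) after, so it travelled √(2.2² + 0.6²) ≈ 2.3 units.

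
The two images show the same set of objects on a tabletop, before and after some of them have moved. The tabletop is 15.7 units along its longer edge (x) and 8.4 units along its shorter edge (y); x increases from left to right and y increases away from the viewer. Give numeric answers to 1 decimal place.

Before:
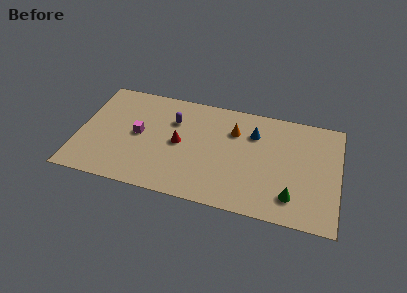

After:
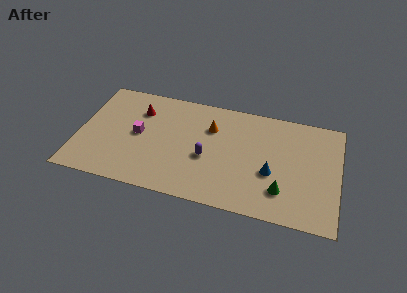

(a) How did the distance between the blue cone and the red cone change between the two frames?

+3.9

They were about 4.8 units apart before and 8.7 after — 3.9 units further apart.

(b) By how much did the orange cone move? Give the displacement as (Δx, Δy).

(-1.4, -0.1)

From the two frames, the orange cone sits at roughly (9.3, 6.0) before and (7.9, 5.9) after.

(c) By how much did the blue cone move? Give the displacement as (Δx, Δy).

(1.2, -2.8)

The blue cone was at about (10.5, 6.1) and moved to about (11.7, 3.3).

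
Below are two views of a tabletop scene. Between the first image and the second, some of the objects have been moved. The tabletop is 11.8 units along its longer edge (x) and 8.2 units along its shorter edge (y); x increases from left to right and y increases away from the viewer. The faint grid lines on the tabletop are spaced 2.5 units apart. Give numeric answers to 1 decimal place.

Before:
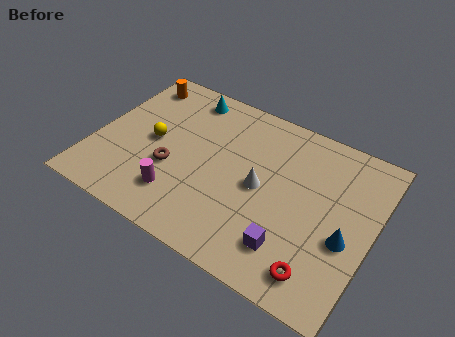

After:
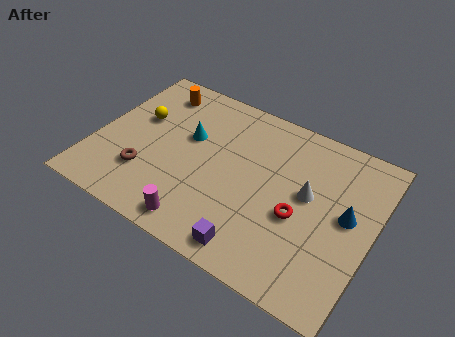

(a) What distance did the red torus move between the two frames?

2.4

From (10.0, 1.3) to (8.8, 3.4), the red torus covered √(1.2² + 2.1²) ≈ 2.4 units.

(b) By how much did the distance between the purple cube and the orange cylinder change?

-1.3

The distance was about 9.2 in the first image and 7.9 in the second, so they moved 1.3 units closer together.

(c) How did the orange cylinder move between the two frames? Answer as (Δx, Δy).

(0.9, -0.1)

The orange cylinder was at about (1.1, 6.9) and moved to about (2.0, 6.8).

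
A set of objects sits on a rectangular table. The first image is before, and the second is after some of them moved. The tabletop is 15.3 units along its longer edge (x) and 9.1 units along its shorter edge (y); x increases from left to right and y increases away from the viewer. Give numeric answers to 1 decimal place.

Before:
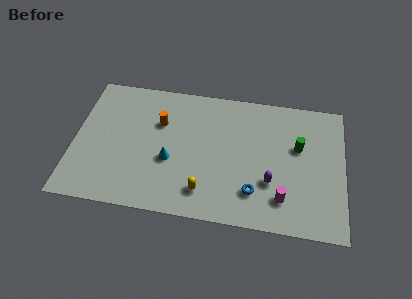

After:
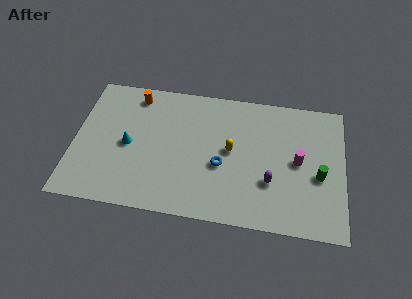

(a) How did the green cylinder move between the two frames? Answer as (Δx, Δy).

(1.2, -1.8)

The green cylinder started near (12.7, 5.6) and ended near (13.9, 3.8).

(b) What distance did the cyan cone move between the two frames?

2.5

The cyan cone was near (5.5, 3.6) before and (3.1, 4.3) after, so it travelled √(2.4² + 0.7²) ≈ 2.5 units.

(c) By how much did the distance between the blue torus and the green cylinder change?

+1.3

Before: roughly 4.2 units apart; after: 5.5. That's 1.3 units further apart.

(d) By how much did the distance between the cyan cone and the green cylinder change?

+3.3

They were about 7.5 units apart before and 10.8 after — 3.3 units further apart.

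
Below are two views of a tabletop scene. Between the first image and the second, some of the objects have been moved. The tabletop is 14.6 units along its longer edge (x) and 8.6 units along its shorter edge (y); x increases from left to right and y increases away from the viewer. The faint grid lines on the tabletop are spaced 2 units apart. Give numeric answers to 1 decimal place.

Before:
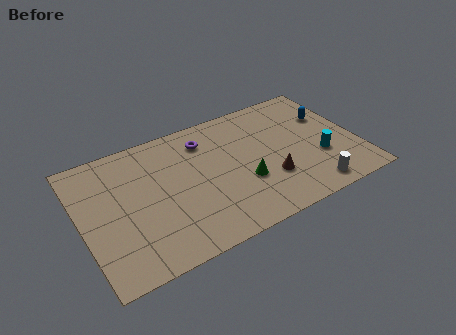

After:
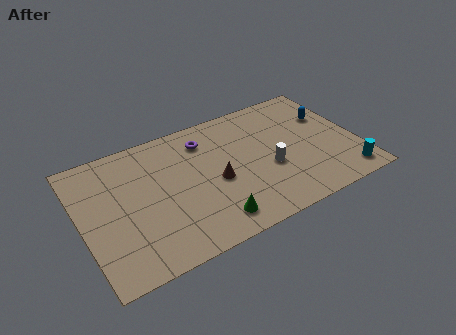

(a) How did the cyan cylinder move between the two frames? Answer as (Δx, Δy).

(1.1, -1.8)

The cyan cylinder was at about (12.5, 3.0) and moved to about (13.6, 1.2).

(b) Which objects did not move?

the blue capsule and the purple torus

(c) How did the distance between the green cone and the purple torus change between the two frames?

+1.4

The distance was about 4.0 in the first image and 5.4 in the second, so they moved 1.4 units further apart.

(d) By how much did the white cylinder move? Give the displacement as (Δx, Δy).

(-1.9, 2.3)

From the two frames, the white cylinder sits at roughly (11.7, 1.1) before and (9.8, 3.4) after.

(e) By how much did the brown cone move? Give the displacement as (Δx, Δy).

(-2.7, 1.1)

The brown cone started near (9.7, 2.7) and ended near (7.0, 3.8).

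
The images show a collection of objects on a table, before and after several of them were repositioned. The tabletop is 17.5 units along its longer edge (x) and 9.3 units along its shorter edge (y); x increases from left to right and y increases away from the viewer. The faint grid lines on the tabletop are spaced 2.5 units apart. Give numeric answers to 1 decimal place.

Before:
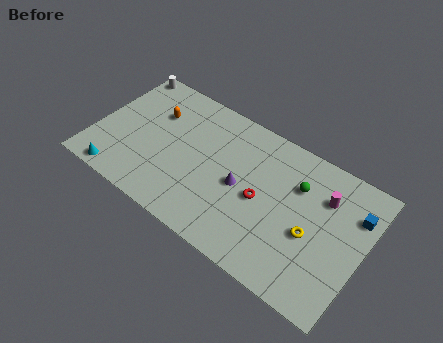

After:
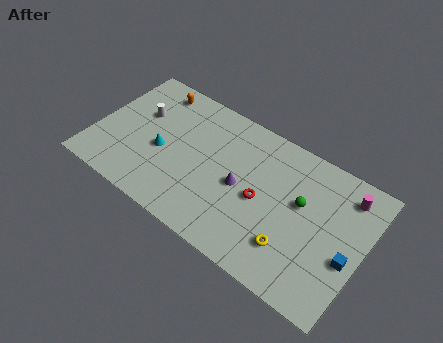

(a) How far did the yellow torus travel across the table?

1.8

From (14.3, 3.9) to (13.3, 2.4), the yellow torus covered √(1.0² + 1.5²) ≈ 1.8 units.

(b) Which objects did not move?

the purple cone and the red torus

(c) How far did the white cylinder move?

3.1

From (0.9, 8.5) to (2.6, 5.9), the white cylinder covered √(1.7² + 2.6²) ≈ 3.1 units.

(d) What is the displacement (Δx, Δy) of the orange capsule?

(-0.4, 1.6)

The orange capsule was at about (3.5, 6.4) and moved to about (3.1, 8.0).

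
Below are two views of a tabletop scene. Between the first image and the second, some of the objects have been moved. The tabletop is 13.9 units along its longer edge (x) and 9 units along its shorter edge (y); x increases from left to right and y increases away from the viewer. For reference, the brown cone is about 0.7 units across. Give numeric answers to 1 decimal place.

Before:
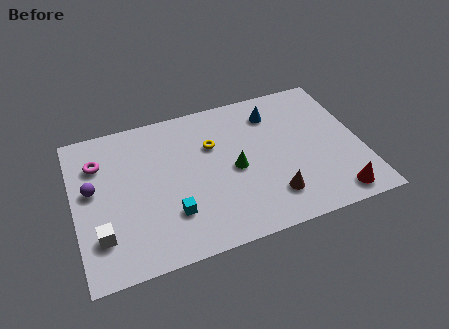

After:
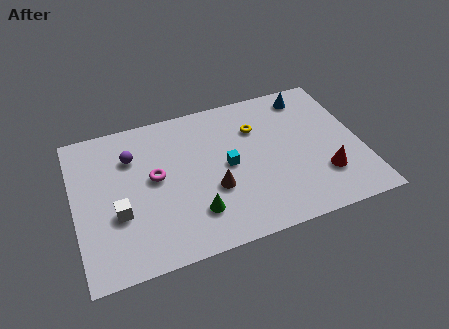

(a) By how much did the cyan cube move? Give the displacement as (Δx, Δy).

(2.9, 2.0)

The cyan cube started near (4.5, 2.5) and ended near (7.4, 4.5).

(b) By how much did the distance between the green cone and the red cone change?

+0.8

Before: roughly 5.5 units apart; after: 6.3. That's 0.8 units further apart.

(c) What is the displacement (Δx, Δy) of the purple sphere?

(2.0, 1.4)

From the two frames, the purple sphere sits at roughly (0.9, 5.1) before and (2.9, 6.5) after.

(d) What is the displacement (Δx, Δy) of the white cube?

(0.9, 1.0)

The white cube was at about (1.1, 2.3) and moved to about (2.0, 3.3).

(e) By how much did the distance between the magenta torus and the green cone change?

-3.6

The distance was about 6.8 in the first image and 3.2 in the second, so they moved 3.6 units closer together.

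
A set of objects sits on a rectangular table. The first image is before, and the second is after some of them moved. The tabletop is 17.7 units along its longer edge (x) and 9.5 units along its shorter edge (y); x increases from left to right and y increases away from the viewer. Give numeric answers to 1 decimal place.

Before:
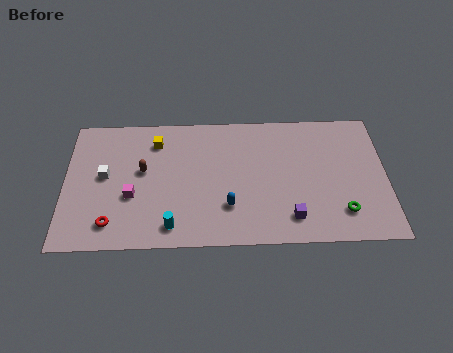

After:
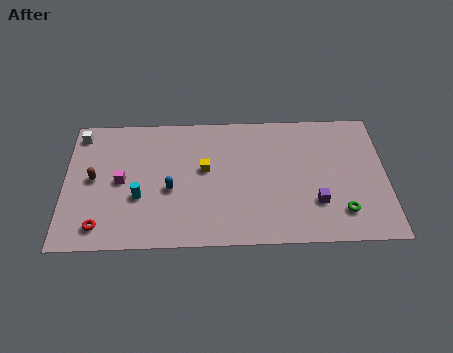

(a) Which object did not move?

the green torus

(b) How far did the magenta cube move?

1.3

The magenta cube moved from about (3.7, 3.6) to (3.1, 4.7), a distance of √(0.6² + 1.1²) ≈ 1.3.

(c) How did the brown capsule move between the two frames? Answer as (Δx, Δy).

(-2.7, -0.5)

From the two frames, the brown capsule sits at roughly (4.3, 5.4) before and (1.6, 4.9) after.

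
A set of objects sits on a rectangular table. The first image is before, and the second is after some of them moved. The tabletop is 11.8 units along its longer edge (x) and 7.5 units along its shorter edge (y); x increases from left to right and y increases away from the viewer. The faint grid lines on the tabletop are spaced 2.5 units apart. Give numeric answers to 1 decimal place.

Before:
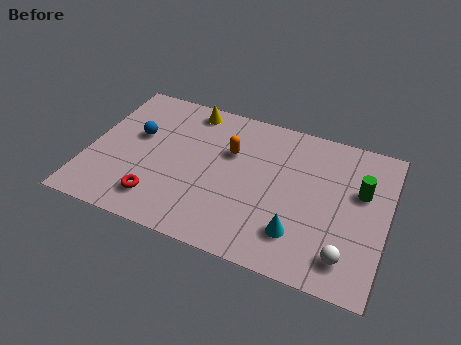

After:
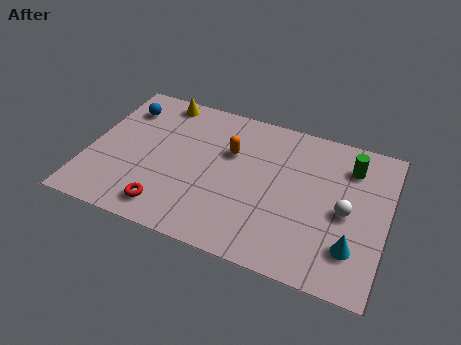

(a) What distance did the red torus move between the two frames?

0.5

The red torus was near (3.0, 1.5) before and (3.4, 1.2) after, so it travelled √(0.4² + 0.3²) ≈ 0.5 units.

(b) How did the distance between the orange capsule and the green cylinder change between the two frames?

-0.4

They were about 5.2 units apart before and 4.8 after — 0.4 units closer together.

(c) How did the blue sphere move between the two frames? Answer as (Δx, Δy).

(-0.7, 1.3)

The blue sphere was at about (1.8, 4.5) and moved to about (1.1, 5.8).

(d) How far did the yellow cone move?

1.2

The yellow cone was near (3.7, 6.6) before and (2.5, 6.7) after, so it travelled √(1.2² + 0.1²) ≈ 1.2 units.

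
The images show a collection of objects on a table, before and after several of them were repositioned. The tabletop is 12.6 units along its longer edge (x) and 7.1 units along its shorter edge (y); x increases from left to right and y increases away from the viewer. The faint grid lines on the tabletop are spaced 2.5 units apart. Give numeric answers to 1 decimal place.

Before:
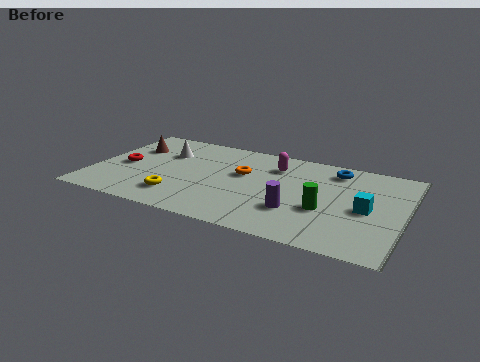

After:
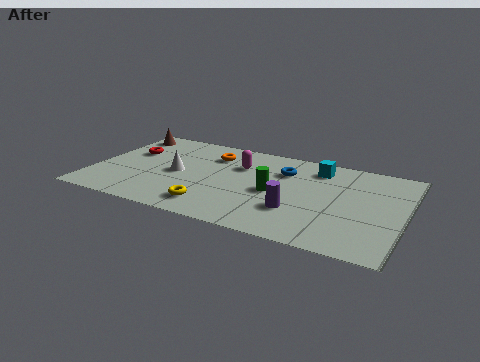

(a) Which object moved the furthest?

the cyan cube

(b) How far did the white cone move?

1.7

The white cone was near (2.7, 4.9) before and (3.4, 3.4) after, so it travelled √(0.7² + 1.5²) ≈ 1.7 units.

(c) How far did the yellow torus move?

1.4

From (3.7, 1.6) to (5.1, 1.3), the yellow torus covered √(1.4² + 0.3²) ≈ 1.4 units.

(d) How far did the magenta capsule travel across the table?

1.5

The magenta capsule was near (7.2, 5.4) before and (5.8, 4.9) after, so it travelled √(1.4² + 0.5²) ≈ 1.5 units.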